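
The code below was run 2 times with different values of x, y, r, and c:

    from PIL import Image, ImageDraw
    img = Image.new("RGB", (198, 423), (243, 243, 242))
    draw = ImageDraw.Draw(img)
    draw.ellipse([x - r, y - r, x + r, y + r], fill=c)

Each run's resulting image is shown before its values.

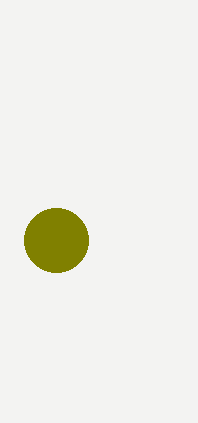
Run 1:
x = 56; y = 240; r = 32; c = 'olive'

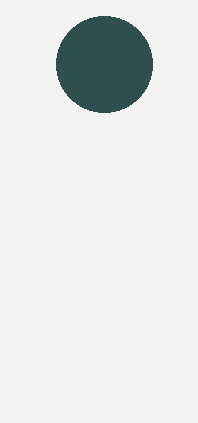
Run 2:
x = 104
y = 64
r = 48
c = 'darkslategray'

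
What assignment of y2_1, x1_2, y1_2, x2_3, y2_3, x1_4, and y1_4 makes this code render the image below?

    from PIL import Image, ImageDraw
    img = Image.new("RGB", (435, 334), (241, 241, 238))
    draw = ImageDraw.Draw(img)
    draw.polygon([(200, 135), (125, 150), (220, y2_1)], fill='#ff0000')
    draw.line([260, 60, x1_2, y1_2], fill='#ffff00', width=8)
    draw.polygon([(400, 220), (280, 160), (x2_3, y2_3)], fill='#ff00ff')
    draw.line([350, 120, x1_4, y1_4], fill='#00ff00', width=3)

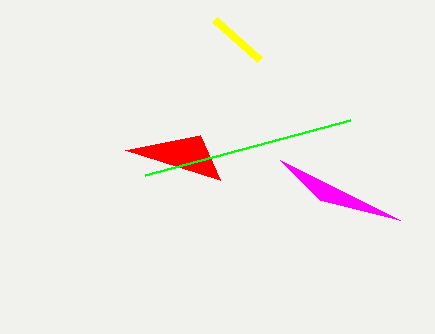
y2_1 = 180; x1_2 = 215; y1_2 = 20; x2_3 = 320; y2_3 = 200; x1_4 = 145; y1_4 = 175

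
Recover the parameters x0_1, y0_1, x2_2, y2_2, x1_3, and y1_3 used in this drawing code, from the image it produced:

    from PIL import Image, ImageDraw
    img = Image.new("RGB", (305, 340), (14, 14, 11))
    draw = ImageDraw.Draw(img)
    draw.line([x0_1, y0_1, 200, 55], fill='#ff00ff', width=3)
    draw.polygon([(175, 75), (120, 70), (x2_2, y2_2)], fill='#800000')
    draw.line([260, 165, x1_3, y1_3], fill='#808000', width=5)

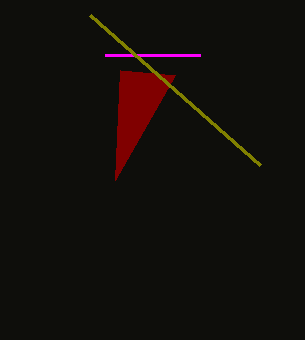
x0_1 = 105, y0_1 = 55, x2_2 = 115, y2_2 = 180, x1_3 = 90, y1_3 = 15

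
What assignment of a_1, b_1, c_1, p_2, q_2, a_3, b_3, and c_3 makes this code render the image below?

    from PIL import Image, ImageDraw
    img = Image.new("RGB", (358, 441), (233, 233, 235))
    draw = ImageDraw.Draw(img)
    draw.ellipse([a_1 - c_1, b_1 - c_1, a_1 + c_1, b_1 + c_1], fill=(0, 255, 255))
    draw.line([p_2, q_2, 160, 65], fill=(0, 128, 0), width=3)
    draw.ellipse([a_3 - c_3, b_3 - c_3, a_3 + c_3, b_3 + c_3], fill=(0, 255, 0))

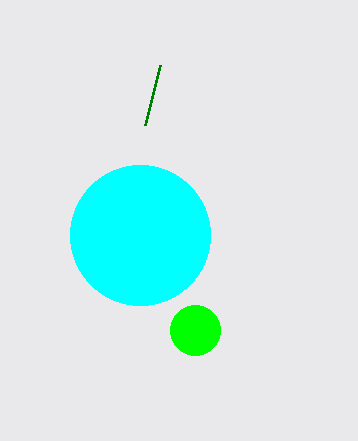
a_1 = 140; b_1 = 235; c_1 = 70; p_2 = 145; q_2 = 125; a_3 = 195; b_3 = 330; c_3 = 25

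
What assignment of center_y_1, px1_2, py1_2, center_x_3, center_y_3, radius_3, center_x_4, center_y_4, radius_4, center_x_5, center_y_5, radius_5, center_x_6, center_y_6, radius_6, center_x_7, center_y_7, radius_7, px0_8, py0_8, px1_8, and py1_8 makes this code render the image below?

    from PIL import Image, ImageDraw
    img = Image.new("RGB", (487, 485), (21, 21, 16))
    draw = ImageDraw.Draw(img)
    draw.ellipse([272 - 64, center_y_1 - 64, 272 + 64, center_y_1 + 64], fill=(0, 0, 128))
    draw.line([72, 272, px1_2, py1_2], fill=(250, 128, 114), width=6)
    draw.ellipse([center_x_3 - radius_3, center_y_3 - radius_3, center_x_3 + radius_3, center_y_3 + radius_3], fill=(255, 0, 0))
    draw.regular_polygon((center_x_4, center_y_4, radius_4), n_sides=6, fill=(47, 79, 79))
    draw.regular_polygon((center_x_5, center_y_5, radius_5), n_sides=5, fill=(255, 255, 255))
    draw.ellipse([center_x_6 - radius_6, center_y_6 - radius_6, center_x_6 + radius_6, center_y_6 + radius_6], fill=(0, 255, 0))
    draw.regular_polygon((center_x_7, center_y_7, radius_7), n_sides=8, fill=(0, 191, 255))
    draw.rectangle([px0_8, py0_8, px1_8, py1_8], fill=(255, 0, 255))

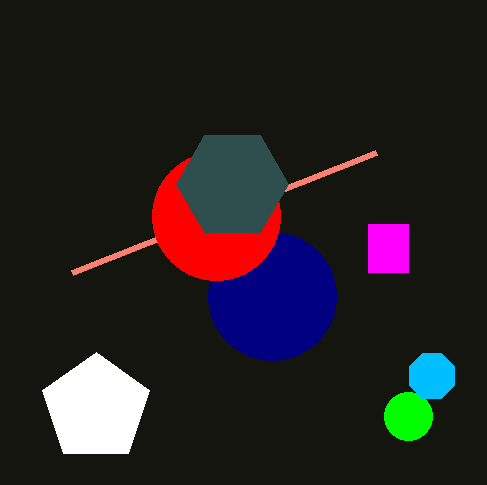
center_y_1 = 296, px1_2 = 376, py1_2 = 152, center_x_3 = 216, center_y_3 = 216, radius_3 = 64, center_x_4 = 232, center_y_4 = 184, radius_4 = 56, center_x_5 = 96, center_y_5 = 408, radius_5 = 56, center_x_6 = 408, center_y_6 = 416, radius_6 = 24, center_x_7 = 432, center_y_7 = 376, radius_7 = 24, px0_8 = 368, py0_8 = 224, px1_8 = 408, py1_8 = 272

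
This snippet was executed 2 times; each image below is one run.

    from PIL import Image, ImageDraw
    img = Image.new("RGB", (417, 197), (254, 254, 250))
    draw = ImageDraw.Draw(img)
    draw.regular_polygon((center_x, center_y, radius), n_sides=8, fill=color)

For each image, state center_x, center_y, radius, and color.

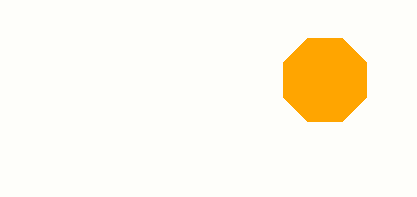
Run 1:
center_x = 325, center_y = 80, radius = 45, color = 'orange'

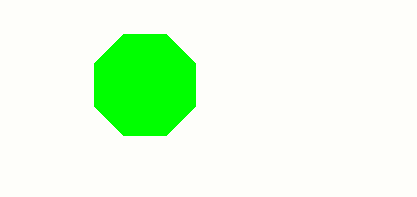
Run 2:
center_x = 145; center_y = 85; radius = 55; color = 'lime'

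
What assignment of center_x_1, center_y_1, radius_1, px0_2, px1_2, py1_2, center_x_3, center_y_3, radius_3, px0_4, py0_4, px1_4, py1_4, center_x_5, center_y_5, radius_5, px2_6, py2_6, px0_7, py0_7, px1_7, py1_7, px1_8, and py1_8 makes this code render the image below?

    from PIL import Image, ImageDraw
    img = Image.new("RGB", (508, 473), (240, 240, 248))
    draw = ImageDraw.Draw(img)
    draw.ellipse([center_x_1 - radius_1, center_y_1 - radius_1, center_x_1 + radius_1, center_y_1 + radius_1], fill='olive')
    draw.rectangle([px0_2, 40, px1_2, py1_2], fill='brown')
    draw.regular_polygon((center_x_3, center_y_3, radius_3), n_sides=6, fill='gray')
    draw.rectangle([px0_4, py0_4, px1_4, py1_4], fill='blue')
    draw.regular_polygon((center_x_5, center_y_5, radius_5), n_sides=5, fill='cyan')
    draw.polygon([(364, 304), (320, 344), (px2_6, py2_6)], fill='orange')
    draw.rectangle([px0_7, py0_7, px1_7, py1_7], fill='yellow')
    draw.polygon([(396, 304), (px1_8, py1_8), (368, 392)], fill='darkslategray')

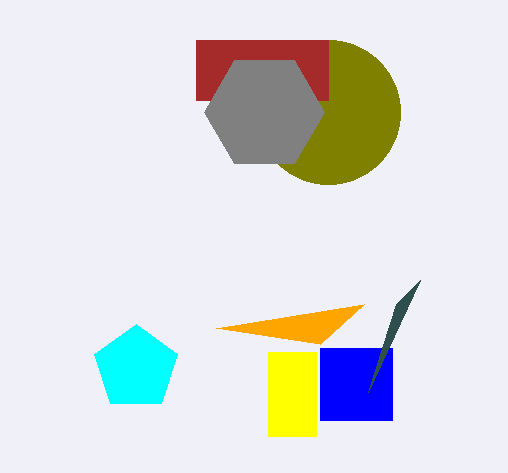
center_x_1 = 328, center_y_1 = 112, radius_1 = 72, px0_2 = 196, px1_2 = 328, py1_2 = 100, center_x_3 = 264, center_y_3 = 112, radius_3 = 60, px0_4 = 320, py0_4 = 348, px1_4 = 392, py1_4 = 420, center_x_5 = 136, center_y_5 = 368, radius_5 = 44, px2_6 = 216, py2_6 = 328, px0_7 = 268, py0_7 = 352, px1_7 = 316, py1_7 = 436, px1_8 = 420, py1_8 = 280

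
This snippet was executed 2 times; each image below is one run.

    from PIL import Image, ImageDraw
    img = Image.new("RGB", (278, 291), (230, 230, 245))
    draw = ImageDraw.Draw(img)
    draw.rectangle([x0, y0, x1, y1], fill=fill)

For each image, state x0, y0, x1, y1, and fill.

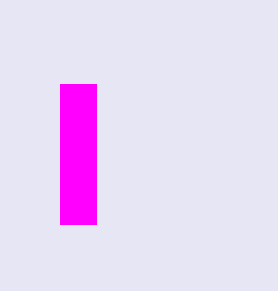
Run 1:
x0 = 60
y0 = 84
x1 = 96
y1 = 224
fill = 'magenta'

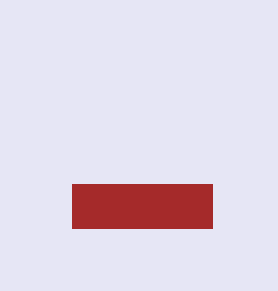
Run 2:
x0 = 72; y0 = 184; x1 = 212; y1 = 228; fill = 'brown'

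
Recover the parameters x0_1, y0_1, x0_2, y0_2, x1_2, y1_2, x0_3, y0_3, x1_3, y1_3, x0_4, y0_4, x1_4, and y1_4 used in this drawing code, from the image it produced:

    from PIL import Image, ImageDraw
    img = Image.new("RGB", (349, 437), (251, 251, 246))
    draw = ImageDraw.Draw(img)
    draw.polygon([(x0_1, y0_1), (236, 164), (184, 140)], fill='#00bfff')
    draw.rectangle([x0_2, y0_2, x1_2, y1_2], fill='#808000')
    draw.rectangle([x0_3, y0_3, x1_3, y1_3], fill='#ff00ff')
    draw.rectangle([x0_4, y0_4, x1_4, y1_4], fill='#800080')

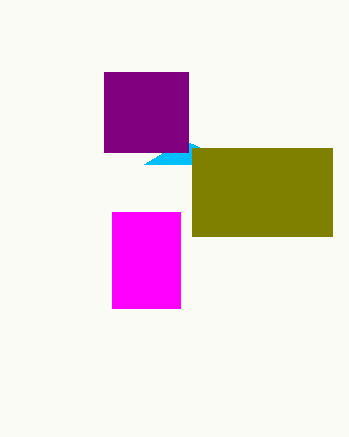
x0_1 = 144; y0_1 = 164; x0_2 = 192; y0_2 = 148; x1_2 = 332; y1_2 = 236; x0_3 = 112; y0_3 = 212; x1_3 = 180; y1_3 = 308; x0_4 = 104; y0_4 = 72; x1_4 = 188; y1_4 = 152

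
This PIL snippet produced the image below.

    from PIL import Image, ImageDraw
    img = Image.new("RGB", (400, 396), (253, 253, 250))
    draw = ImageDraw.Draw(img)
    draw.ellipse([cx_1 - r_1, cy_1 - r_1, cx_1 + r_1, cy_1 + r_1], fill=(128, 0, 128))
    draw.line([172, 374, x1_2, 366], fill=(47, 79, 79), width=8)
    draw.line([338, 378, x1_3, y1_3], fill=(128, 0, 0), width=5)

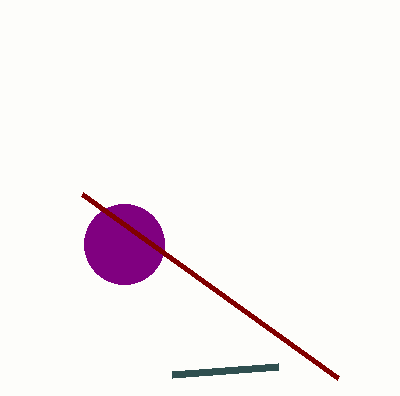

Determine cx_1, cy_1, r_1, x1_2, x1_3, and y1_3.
cx_1 = 124, cy_1 = 244, r_1 = 40, x1_2 = 278, x1_3 = 82, y1_3 = 194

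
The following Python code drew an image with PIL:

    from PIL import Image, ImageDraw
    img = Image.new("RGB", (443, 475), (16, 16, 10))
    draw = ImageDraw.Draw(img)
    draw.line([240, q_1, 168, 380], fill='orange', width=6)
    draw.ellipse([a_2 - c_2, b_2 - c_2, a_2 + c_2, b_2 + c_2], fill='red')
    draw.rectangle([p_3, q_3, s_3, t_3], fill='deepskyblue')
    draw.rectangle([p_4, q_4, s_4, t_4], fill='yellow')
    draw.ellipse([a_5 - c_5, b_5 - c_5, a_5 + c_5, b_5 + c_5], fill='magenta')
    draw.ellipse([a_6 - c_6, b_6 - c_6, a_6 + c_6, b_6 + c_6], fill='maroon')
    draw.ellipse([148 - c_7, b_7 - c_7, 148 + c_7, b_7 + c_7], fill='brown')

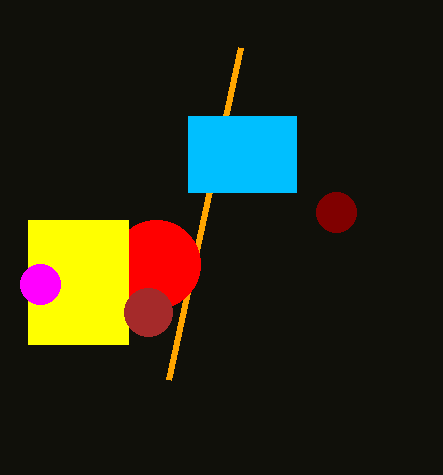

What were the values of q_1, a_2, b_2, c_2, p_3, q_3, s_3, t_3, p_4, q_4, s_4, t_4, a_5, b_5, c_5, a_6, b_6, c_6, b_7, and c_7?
q_1 = 48
a_2 = 156
b_2 = 264
c_2 = 44
p_3 = 188
q_3 = 116
s_3 = 296
t_3 = 192
p_4 = 28
q_4 = 220
s_4 = 128
t_4 = 344
a_5 = 40
b_5 = 284
c_5 = 20
a_6 = 336
b_6 = 212
c_6 = 20
b_7 = 312
c_7 = 24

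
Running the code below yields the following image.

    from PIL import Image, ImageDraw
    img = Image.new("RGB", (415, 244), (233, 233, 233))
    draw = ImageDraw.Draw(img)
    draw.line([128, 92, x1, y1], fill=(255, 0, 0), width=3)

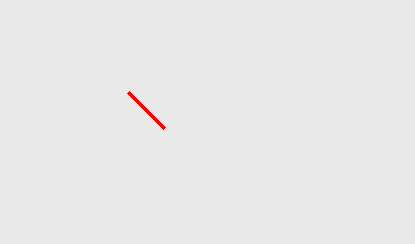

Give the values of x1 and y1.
x1 = 164; y1 = 128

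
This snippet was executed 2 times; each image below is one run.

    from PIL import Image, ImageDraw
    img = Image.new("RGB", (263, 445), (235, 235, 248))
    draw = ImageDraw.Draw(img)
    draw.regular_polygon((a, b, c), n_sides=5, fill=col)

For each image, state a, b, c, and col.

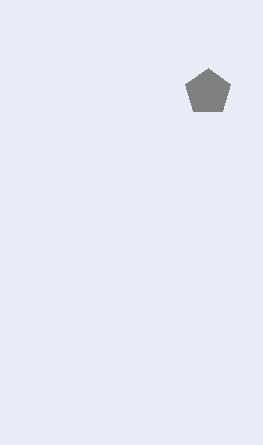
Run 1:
a = 208, b = 92, c = 24, col = 'gray'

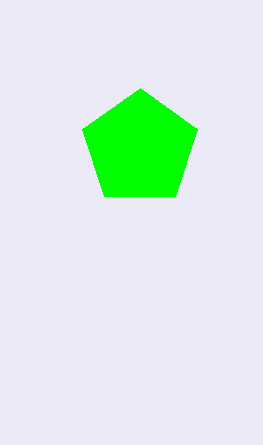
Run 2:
a = 140
b = 148
c = 60
col = 'lime'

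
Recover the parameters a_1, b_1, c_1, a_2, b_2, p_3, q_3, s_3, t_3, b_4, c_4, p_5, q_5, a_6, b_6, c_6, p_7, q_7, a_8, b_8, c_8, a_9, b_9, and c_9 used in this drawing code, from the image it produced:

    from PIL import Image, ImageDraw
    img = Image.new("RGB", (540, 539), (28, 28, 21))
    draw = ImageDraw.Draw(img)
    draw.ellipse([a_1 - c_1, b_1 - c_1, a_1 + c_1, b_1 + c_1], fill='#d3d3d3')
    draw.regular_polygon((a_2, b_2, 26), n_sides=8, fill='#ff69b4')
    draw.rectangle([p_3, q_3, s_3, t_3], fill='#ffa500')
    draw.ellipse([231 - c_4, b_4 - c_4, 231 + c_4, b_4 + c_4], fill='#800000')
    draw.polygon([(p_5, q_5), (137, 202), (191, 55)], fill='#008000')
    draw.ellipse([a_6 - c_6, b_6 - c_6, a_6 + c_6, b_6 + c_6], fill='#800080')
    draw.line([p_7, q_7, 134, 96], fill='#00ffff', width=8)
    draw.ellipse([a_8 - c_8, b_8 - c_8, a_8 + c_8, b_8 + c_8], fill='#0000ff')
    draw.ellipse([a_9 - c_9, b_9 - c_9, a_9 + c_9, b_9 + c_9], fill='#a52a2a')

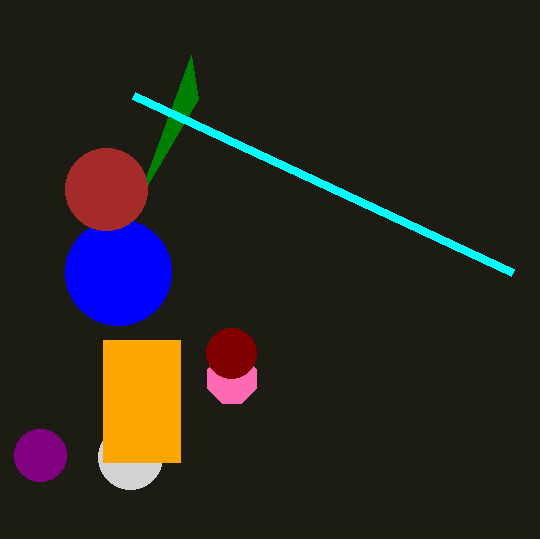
a_1 = 130, b_1 = 457, c_1 = 32, a_2 = 232, b_2 = 379, p_3 = 103, q_3 = 340, s_3 = 180, t_3 = 462, b_4 = 353, c_4 = 25, p_5 = 198, q_5 = 99, a_6 = 40, b_6 = 455, c_6 = 26, p_7 = 513, q_7 = 273, a_8 = 118, b_8 = 272, c_8 = 53, a_9 = 106, b_9 = 189, c_9 = 41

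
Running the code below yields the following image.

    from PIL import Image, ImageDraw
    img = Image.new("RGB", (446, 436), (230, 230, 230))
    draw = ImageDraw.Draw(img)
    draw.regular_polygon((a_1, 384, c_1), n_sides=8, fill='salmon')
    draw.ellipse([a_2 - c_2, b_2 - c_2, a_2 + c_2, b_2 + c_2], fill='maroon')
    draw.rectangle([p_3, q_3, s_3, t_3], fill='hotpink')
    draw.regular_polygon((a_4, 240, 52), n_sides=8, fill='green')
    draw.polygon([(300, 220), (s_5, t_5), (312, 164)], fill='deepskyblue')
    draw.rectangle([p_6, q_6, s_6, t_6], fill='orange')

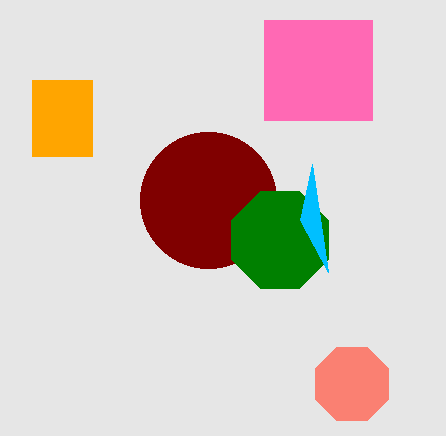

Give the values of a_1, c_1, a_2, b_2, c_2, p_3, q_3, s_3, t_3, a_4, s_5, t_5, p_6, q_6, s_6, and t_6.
a_1 = 352
c_1 = 40
a_2 = 208
b_2 = 200
c_2 = 68
p_3 = 264
q_3 = 20
s_3 = 372
t_3 = 120
a_4 = 280
s_5 = 328
t_5 = 272
p_6 = 32
q_6 = 80
s_6 = 92
t_6 = 156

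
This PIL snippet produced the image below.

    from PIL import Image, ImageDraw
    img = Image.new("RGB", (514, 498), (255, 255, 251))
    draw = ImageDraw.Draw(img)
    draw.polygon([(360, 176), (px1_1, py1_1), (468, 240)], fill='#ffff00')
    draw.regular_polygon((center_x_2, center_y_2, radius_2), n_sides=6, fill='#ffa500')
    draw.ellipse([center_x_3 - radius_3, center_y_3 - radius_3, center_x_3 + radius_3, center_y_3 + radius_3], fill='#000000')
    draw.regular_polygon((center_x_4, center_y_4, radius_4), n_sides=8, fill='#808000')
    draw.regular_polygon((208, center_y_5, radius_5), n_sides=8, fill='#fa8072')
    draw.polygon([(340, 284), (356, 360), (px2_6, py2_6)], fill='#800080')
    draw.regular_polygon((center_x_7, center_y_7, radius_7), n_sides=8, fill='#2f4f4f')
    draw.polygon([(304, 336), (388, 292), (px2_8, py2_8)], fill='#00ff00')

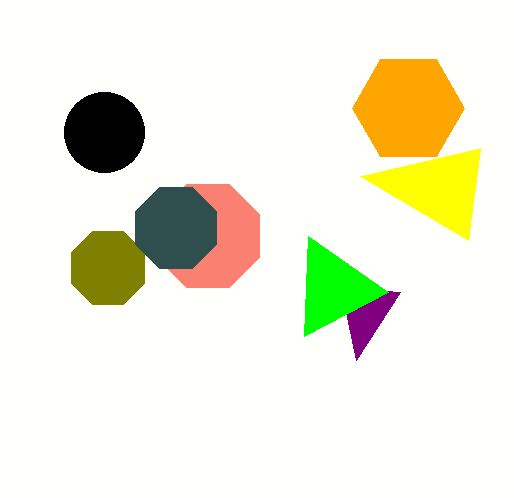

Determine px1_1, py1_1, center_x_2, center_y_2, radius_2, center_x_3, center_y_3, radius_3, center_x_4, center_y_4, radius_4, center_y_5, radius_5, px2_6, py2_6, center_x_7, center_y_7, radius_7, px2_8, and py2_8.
px1_1 = 480, py1_1 = 148, center_x_2 = 408, center_y_2 = 108, radius_2 = 56, center_x_3 = 104, center_y_3 = 132, radius_3 = 40, center_x_4 = 108, center_y_4 = 268, radius_4 = 40, center_y_5 = 236, radius_5 = 56, px2_6 = 400, py2_6 = 292, center_x_7 = 176, center_y_7 = 228, radius_7 = 44, px2_8 = 308, py2_8 = 236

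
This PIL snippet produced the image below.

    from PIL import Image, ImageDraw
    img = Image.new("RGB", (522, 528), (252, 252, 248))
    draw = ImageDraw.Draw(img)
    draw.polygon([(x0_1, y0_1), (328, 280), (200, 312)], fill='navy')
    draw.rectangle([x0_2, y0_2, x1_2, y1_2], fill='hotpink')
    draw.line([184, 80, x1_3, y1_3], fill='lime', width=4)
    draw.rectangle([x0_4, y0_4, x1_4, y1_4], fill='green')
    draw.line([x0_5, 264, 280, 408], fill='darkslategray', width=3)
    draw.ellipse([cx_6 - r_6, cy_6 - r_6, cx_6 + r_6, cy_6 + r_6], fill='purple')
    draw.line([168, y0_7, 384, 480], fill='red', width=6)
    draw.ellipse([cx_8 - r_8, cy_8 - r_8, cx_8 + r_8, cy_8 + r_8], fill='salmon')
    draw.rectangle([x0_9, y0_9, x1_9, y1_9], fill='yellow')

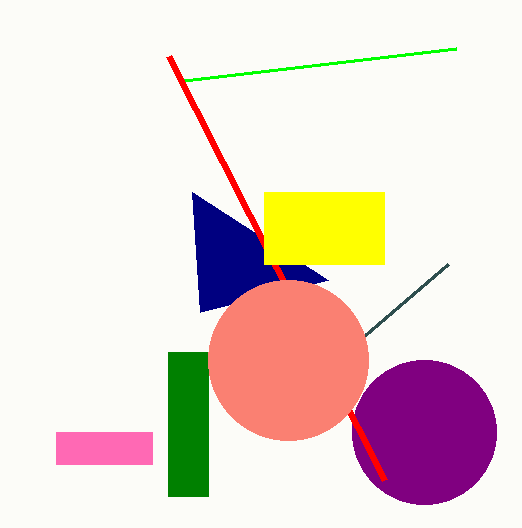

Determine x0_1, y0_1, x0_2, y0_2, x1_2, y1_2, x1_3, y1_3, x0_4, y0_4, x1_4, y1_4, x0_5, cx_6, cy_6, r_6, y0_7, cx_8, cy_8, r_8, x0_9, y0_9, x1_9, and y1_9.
x0_1 = 192
y0_1 = 192
x0_2 = 56
y0_2 = 432
x1_2 = 152
y1_2 = 464
x1_3 = 456
y1_3 = 48
x0_4 = 168
y0_4 = 352
x1_4 = 208
y1_4 = 496
x0_5 = 448
cx_6 = 424
cy_6 = 432
r_6 = 72
y0_7 = 56
cx_8 = 288
cy_8 = 360
r_8 = 80
x0_9 = 264
y0_9 = 192
x1_9 = 384
y1_9 = 264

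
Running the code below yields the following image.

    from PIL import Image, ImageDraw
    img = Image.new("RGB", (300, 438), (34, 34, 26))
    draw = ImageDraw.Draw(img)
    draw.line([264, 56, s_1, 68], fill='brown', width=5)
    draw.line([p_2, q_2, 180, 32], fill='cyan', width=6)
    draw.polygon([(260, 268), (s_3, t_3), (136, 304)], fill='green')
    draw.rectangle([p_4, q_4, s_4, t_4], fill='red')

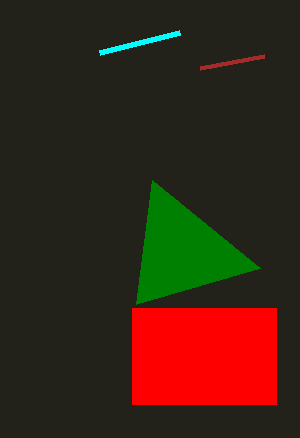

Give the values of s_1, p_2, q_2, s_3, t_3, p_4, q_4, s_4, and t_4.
s_1 = 200
p_2 = 100
q_2 = 52
s_3 = 152
t_3 = 180
p_4 = 132
q_4 = 308
s_4 = 276
t_4 = 404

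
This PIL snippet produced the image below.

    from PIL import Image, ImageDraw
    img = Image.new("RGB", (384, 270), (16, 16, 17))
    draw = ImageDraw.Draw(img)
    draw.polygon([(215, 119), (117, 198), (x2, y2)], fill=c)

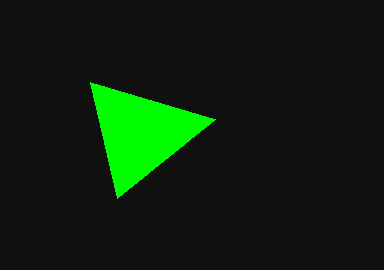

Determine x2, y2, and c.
x2 = 90, y2 = 82, c = 'lime'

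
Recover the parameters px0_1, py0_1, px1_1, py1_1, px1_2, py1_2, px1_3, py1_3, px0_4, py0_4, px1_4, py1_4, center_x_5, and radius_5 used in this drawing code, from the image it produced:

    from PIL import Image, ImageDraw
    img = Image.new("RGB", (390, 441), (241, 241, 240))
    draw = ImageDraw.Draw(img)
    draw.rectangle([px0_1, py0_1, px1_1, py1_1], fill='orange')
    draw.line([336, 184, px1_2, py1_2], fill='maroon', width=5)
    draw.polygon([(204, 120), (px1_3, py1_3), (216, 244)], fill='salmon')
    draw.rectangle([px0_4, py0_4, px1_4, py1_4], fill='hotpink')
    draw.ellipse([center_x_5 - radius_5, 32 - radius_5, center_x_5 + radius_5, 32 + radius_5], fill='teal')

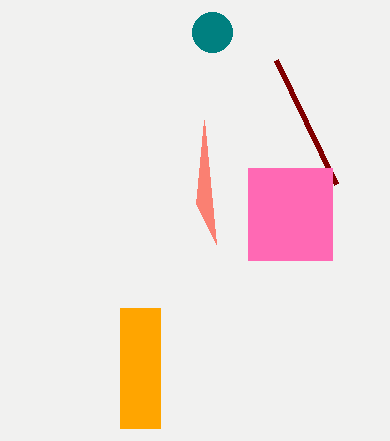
px0_1 = 120; py0_1 = 308; px1_1 = 160; py1_1 = 428; px1_2 = 276; py1_2 = 60; px1_3 = 196; py1_3 = 204; px0_4 = 248; py0_4 = 168; px1_4 = 332; py1_4 = 260; center_x_5 = 212; radius_5 = 20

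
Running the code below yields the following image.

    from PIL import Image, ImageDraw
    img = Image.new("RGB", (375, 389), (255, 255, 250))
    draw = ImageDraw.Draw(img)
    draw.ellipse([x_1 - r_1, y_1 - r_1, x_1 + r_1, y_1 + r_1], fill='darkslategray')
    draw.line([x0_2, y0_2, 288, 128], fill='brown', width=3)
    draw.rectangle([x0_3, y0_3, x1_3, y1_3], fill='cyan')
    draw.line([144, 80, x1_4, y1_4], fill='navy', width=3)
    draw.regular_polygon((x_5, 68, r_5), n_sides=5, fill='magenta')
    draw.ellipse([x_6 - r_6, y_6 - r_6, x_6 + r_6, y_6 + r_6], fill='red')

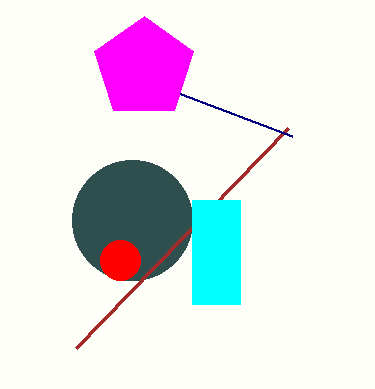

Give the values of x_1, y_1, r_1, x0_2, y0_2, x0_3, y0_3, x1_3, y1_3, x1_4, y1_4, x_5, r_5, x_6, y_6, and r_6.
x_1 = 132
y_1 = 220
r_1 = 60
x0_2 = 76
y0_2 = 348
x0_3 = 192
y0_3 = 200
x1_3 = 240
y1_3 = 304
x1_4 = 292
y1_4 = 136
x_5 = 144
r_5 = 52
x_6 = 120
y_6 = 260
r_6 = 20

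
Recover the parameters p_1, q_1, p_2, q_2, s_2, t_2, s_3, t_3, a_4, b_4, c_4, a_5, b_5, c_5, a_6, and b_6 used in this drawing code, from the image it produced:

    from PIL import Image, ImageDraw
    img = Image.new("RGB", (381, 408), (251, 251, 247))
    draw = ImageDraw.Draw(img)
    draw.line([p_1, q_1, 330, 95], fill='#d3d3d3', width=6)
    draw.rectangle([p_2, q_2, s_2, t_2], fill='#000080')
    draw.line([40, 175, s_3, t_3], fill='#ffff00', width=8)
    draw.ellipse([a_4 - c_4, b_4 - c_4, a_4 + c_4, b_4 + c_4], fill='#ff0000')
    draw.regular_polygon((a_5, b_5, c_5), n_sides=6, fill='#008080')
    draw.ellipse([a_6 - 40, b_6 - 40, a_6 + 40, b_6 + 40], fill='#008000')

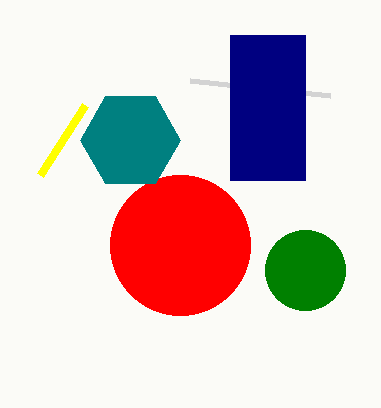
p_1 = 190; q_1 = 80; p_2 = 230; q_2 = 35; s_2 = 305; t_2 = 180; s_3 = 85; t_3 = 105; a_4 = 180; b_4 = 245; c_4 = 70; a_5 = 130; b_5 = 140; c_5 = 50; a_6 = 305; b_6 = 270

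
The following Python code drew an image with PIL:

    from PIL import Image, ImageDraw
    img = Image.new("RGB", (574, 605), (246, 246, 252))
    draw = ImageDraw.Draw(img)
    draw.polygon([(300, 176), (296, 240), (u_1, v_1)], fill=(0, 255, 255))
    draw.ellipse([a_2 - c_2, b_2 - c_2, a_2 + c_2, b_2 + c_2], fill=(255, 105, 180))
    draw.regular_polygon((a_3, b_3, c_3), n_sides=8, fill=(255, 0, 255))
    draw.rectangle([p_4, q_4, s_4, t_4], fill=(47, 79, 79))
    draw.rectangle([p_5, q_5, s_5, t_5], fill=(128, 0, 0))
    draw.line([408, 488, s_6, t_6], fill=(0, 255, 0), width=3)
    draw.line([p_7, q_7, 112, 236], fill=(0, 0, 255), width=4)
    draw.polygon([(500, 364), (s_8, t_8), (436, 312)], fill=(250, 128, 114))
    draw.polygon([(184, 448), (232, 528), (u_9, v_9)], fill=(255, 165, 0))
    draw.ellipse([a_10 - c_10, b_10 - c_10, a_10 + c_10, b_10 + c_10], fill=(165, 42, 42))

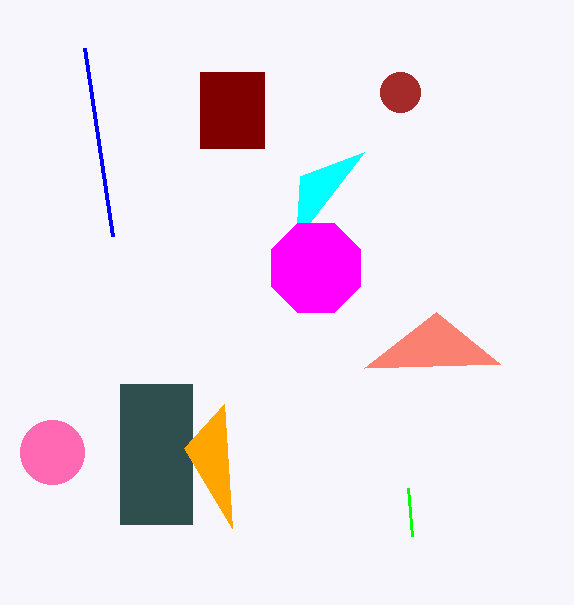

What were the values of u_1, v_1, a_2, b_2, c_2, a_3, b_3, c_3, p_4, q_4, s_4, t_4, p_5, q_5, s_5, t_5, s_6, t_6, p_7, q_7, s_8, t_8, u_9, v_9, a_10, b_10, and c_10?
u_1 = 364; v_1 = 152; a_2 = 52; b_2 = 452; c_2 = 32; a_3 = 316; b_3 = 268; c_3 = 48; p_4 = 120; q_4 = 384; s_4 = 192; t_4 = 524; p_5 = 200; q_5 = 72; s_5 = 264; t_5 = 148; s_6 = 412; t_6 = 536; p_7 = 84; q_7 = 48; s_8 = 364; t_8 = 368; u_9 = 224; v_9 = 404; a_10 = 400; b_10 = 92; c_10 = 20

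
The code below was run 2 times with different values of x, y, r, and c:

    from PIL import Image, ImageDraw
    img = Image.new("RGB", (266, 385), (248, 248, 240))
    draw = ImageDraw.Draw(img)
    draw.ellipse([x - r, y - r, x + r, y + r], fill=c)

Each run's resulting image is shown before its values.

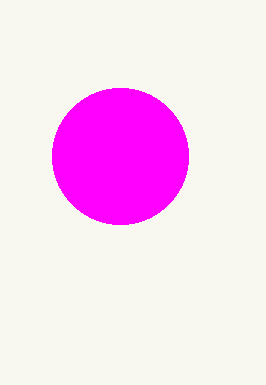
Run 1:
x = 120; y = 156; r = 68; c = 'magenta'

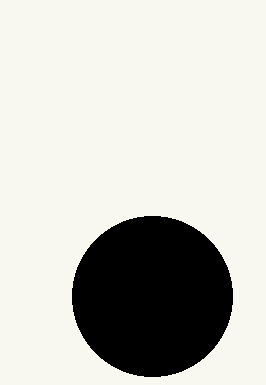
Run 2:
x = 152
y = 296
r = 80
c = 'black'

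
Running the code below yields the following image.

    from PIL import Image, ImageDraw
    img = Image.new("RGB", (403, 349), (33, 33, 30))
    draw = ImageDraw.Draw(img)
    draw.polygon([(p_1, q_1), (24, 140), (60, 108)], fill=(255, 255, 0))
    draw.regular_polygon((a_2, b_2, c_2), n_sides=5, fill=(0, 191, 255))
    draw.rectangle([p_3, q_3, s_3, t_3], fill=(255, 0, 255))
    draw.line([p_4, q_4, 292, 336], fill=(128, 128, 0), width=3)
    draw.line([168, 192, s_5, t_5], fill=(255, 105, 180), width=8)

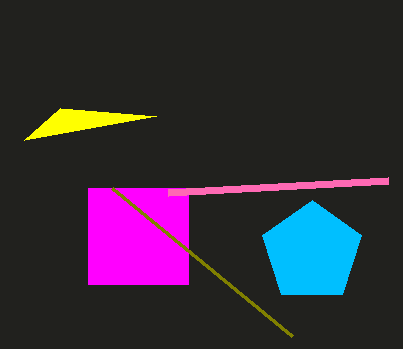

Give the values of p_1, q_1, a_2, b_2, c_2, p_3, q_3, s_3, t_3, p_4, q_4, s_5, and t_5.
p_1 = 156
q_1 = 116
a_2 = 312
b_2 = 252
c_2 = 52
p_3 = 88
q_3 = 188
s_3 = 188
t_3 = 284
p_4 = 112
q_4 = 188
s_5 = 388
t_5 = 180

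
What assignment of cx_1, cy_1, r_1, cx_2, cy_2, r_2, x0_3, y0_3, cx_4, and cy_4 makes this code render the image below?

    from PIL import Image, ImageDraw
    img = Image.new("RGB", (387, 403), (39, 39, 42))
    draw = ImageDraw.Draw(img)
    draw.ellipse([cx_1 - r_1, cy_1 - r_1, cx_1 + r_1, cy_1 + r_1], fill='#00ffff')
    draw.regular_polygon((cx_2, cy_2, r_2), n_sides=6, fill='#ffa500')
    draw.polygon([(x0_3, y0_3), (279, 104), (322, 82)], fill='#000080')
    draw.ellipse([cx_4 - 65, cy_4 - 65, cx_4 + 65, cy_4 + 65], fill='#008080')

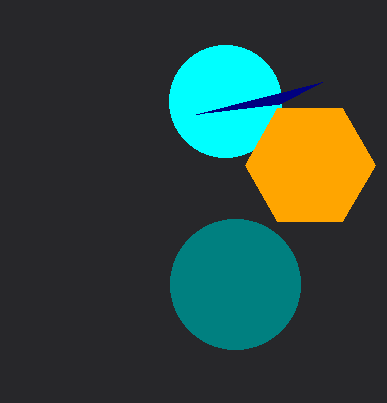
cx_1 = 225, cy_1 = 101, r_1 = 56, cx_2 = 310, cy_2 = 165, r_2 = 65, x0_3 = 196, y0_3 = 114, cx_4 = 235, cy_4 = 284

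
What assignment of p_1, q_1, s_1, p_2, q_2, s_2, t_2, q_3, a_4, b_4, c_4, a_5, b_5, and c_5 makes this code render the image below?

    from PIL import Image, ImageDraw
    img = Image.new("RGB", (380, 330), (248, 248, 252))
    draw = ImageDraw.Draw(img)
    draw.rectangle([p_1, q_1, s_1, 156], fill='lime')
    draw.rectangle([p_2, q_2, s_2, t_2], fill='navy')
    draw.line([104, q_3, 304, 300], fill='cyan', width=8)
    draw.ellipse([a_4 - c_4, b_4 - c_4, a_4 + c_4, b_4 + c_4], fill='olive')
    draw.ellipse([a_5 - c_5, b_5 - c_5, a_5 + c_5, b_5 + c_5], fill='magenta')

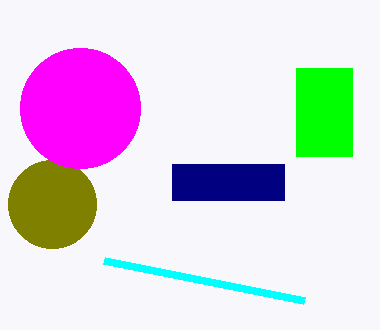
p_1 = 296, q_1 = 68, s_1 = 352, p_2 = 172, q_2 = 164, s_2 = 284, t_2 = 200, q_3 = 260, a_4 = 52, b_4 = 204, c_4 = 44, a_5 = 80, b_5 = 108, c_5 = 60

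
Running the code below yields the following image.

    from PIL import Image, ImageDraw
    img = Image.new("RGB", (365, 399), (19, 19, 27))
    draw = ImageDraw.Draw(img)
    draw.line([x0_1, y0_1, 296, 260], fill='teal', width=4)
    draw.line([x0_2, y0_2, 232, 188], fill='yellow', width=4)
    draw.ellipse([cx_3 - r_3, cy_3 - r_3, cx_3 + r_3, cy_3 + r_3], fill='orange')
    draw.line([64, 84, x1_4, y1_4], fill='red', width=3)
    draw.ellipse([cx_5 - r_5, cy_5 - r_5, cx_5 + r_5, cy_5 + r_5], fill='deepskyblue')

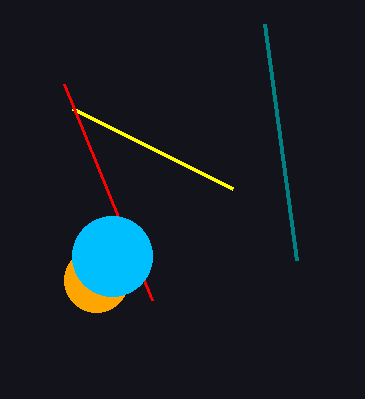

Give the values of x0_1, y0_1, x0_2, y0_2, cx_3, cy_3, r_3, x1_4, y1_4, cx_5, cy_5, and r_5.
x0_1 = 264; y0_1 = 24; x0_2 = 72; y0_2 = 108; cx_3 = 96; cy_3 = 280; r_3 = 32; x1_4 = 152; y1_4 = 300; cx_5 = 112; cy_5 = 256; r_5 = 40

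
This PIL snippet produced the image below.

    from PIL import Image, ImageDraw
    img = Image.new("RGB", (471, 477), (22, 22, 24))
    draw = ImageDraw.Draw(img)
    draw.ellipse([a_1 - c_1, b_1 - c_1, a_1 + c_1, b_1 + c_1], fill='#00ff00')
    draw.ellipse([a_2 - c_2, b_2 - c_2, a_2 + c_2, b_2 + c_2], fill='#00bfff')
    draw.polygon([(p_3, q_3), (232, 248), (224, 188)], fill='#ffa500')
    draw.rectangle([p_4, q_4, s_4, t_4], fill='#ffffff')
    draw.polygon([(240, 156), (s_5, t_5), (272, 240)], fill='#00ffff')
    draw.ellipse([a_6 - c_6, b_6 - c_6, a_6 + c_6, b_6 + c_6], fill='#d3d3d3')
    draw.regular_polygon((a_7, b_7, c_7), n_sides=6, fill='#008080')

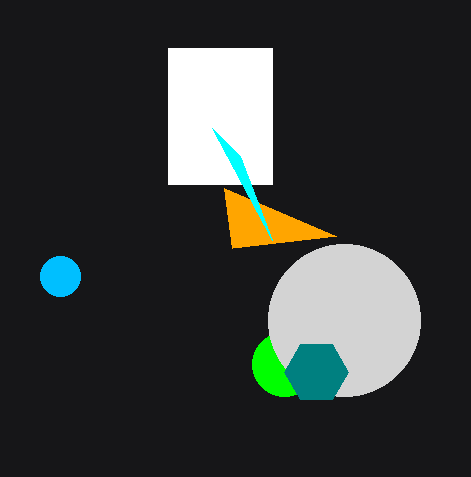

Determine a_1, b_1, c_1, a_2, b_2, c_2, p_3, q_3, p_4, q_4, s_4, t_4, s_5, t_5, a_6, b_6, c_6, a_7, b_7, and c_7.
a_1 = 284
b_1 = 364
c_1 = 32
a_2 = 60
b_2 = 276
c_2 = 20
p_3 = 336
q_3 = 236
p_4 = 168
q_4 = 48
s_4 = 272
t_4 = 184
s_5 = 212
t_5 = 128
a_6 = 344
b_6 = 320
c_6 = 76
a_7 = 316
b_7 = 372
c_7 = 32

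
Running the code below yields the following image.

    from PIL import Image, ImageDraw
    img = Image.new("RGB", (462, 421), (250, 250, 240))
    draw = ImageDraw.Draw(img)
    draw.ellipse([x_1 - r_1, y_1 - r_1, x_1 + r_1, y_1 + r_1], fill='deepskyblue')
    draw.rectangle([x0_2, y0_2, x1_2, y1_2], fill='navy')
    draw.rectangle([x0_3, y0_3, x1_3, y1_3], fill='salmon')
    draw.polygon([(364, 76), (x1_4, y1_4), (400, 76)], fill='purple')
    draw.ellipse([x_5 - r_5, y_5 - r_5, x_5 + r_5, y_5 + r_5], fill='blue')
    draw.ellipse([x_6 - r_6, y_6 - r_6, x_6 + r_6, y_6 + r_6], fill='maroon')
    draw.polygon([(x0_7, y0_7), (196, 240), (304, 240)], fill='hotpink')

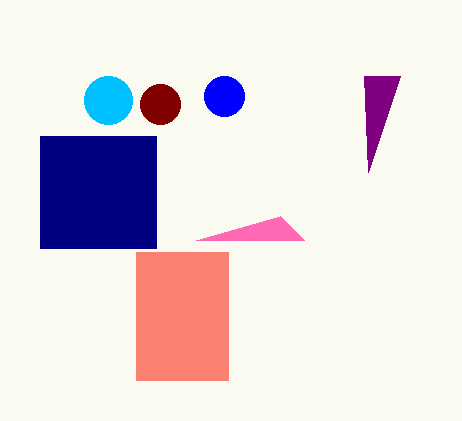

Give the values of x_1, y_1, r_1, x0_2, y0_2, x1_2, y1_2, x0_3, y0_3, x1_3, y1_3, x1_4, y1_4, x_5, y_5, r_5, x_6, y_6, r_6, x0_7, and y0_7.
x_1 = 108, y_1 = 100, r_1 = 24, x0_2 = 40, y0_2 = 136, x1_2 = 156, y1_2 = 248, x0_3 = 136, y0_3 = 252, x1_3 = 228, y1_3 = 380, x1_4 = 368, y1_4 = 172, x_5 = 224, y_5 = 96, r_5 = 20, x_6 = 160, y_6 = 104, r_6 = 20, x0_7 = 280, y0_7 = 216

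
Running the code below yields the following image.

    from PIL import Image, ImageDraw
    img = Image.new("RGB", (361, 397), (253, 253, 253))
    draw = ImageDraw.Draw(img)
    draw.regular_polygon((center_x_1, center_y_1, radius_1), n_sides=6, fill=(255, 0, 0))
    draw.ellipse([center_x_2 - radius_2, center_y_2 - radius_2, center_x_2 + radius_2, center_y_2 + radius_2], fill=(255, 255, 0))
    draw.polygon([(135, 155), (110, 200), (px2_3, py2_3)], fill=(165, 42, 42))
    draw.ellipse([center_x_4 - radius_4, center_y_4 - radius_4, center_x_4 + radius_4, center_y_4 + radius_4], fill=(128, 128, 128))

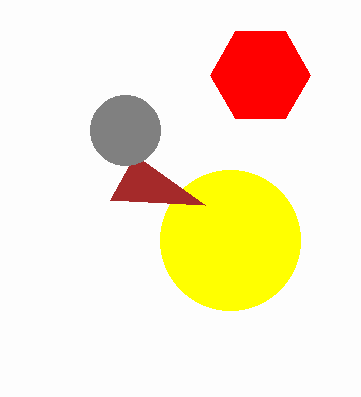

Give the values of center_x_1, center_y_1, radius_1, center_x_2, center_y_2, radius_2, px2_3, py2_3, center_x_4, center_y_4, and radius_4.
center_x_1 = 260
center_y_1 = 75
radius_1 = 50
center_x_2 = 230
center_y_2 = 240
radius_2 = 70
px2_3 = 205
py2_3 = 205
center_x_4 = 125
center_y_4 = 130
radius_4 = 35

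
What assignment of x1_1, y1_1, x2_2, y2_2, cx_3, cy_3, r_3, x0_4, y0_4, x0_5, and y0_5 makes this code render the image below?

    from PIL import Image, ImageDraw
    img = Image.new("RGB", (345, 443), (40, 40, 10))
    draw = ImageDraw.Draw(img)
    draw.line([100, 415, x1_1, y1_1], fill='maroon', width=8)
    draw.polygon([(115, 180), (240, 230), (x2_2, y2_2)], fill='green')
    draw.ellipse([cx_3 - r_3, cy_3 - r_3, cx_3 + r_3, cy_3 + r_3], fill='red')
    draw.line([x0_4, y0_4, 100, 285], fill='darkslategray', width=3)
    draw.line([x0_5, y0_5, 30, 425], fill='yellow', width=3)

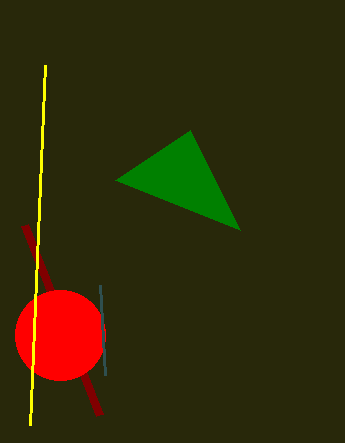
x1_1 = 25, y1_1 = 225, x2_2 = 190, y2_2 = 130, cx_3 = 60, cy_3 = 335, r_3 = 45, x0_4 = 105, y0_4 = 375, x0_5 = 45, y0_5 = 65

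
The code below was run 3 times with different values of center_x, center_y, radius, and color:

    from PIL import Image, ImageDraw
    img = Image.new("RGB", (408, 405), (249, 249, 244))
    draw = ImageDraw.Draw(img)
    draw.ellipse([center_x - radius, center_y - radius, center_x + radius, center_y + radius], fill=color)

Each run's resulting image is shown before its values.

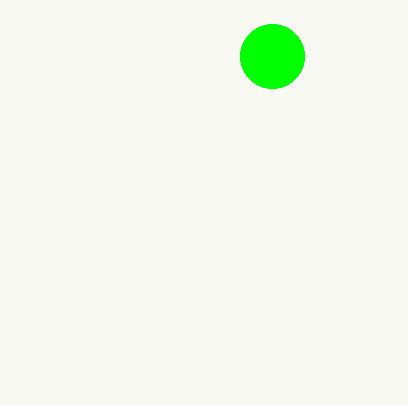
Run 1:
center_x = 272; center_y = 56; radius = 32; color = 'lime'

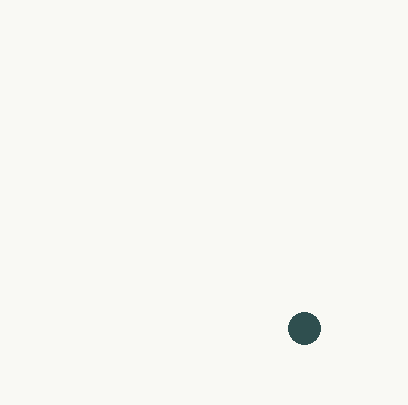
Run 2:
center_x = 304
center_y = 328
radius = 16
color = 'darkslategray'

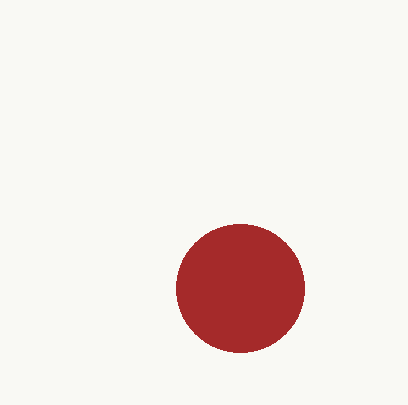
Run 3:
center_x = 240, center_y = 288, radius = 64, color = 'brown'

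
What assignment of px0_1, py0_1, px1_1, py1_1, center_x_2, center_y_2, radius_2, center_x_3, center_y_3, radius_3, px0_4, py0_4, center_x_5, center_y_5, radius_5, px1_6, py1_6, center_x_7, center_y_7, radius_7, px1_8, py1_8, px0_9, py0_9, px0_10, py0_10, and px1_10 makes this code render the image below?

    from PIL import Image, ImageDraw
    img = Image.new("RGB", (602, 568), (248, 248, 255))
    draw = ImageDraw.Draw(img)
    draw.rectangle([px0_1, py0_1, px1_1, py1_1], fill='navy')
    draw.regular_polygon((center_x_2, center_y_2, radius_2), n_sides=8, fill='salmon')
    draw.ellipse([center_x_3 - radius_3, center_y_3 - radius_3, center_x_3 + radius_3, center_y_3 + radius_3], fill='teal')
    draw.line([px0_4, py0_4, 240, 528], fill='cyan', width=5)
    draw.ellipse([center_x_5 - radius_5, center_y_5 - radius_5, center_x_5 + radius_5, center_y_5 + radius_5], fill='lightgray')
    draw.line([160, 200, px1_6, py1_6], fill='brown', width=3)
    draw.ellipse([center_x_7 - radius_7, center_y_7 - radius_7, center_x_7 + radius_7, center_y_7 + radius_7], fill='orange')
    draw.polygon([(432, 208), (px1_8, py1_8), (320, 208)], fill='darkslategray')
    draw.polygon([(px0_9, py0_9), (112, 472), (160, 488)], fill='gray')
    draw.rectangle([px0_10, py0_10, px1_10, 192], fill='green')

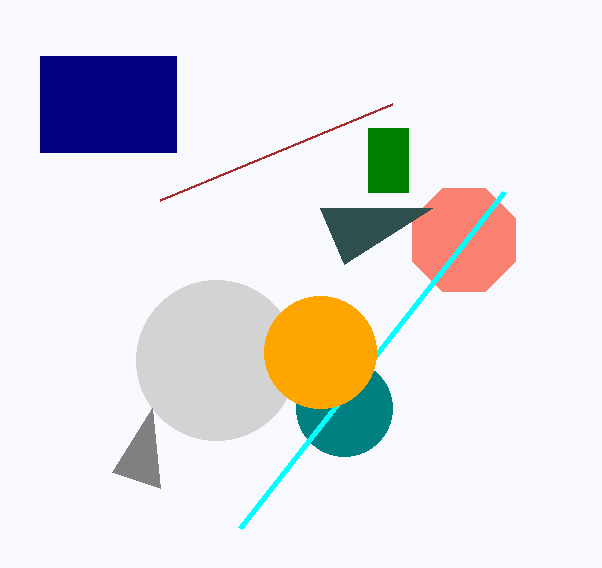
px0_1 = 40, py0_1 = 56, px1_1 = 176, py1_1 = 152, center_x_2 = 464, center_y_2 = 240, radius_2 = 56, center_x_3 = 344, center_y_3 = 408, radius_3 = 48, px0_4 = 504, py0_4 = 192, center_x_5 = 216, center_y_5 = 360, radius_5 = 80, px1_6 = 392, py1_6 = 104, center_x_7 = 320, center_y_7 = 352, radius_7 = 56, px1_8 = 344, py1_8 = 264, px0_9 = 152, py0_9 = 408, px0_10 = 368, py0_10 = 128, px1_10 = 408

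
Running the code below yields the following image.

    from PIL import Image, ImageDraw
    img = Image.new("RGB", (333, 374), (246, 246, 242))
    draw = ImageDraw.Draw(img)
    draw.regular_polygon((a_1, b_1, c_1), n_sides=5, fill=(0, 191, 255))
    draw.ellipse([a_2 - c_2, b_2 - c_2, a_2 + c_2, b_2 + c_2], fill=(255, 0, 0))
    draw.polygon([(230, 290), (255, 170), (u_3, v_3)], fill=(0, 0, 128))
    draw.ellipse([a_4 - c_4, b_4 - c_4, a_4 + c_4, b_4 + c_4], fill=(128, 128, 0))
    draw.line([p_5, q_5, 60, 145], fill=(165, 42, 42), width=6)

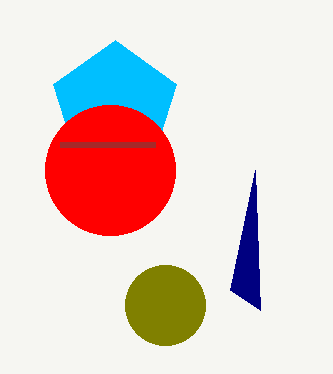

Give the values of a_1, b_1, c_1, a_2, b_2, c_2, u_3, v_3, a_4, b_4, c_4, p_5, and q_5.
a_1 = 115
b_1 = 105
c_1 = 65
a_2 = 110
b_2 = 170
c_2 = 65
u_3 = 260
v_3 = 310
a_4 = 165
b_4 = 305
c_4 = 40
p_5 = 155
q_5 = 145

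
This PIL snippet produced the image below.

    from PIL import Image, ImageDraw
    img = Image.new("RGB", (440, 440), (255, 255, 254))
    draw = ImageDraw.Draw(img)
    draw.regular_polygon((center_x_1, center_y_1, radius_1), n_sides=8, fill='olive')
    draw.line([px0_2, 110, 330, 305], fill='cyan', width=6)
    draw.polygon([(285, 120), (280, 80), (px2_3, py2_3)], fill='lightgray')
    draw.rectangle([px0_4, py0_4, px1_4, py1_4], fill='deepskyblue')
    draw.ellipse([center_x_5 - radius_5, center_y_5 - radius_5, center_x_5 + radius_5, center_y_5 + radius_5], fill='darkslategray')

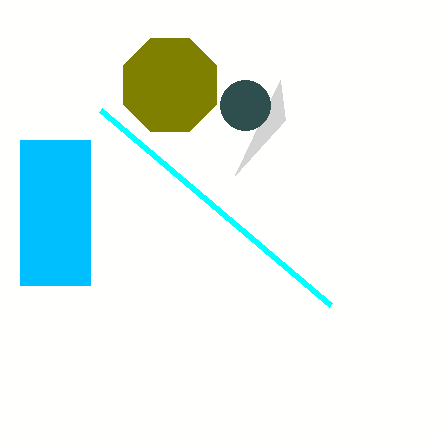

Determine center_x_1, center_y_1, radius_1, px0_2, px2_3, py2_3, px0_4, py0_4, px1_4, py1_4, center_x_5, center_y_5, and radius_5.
center_x_1 = 170
center_y_1 = 85
radius_1 = 50
px0_2 = 100
px2_3 = 235
py2_3 = 175
px0_4 = 20
py0_4 = 140
px1_4 = 90
py1_4 = 285
center_x_5 = 245
center_y_5 = 105
radius_5 = 25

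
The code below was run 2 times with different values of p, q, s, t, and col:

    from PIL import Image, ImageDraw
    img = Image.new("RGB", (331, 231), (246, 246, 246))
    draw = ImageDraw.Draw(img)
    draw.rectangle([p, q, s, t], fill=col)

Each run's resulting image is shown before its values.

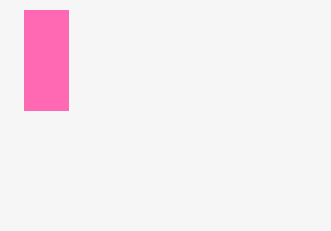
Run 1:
p = 24; q = 10; s = 68; t = 110; col = 'hotpink'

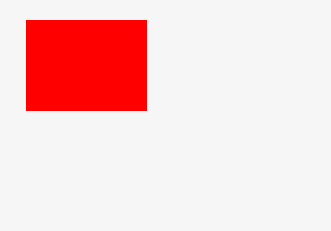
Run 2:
p = 26; q = 20; s = 146; t = 110; col = 'red'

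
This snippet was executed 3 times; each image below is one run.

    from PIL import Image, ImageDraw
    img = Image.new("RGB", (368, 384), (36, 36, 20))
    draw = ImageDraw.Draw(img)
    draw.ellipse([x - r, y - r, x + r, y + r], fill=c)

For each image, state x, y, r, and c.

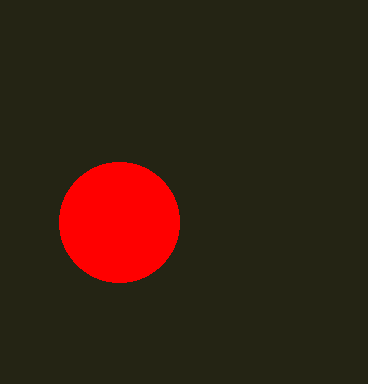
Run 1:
x = 119, y = 222, r = 60, c = 'red'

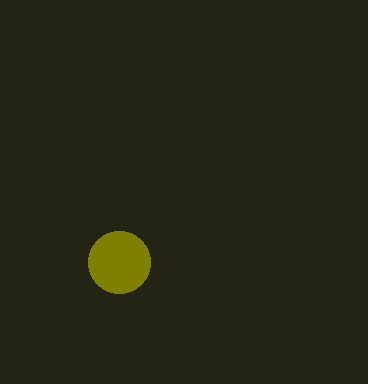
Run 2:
x = 119, y = 262, r = 31, c = 'olive'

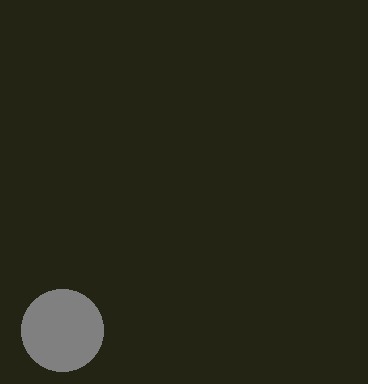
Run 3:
x = 62, y = 330, r = 41, c = 'gray'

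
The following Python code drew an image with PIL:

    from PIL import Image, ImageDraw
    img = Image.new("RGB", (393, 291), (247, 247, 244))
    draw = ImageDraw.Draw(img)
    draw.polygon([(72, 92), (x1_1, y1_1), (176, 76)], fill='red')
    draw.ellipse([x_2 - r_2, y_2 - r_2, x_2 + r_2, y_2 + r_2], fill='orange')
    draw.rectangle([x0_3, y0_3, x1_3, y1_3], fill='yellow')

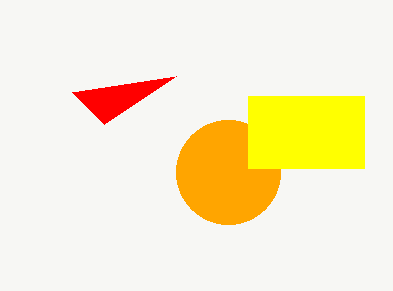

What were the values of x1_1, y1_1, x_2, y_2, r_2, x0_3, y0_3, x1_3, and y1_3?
x1_1 = 104; y1_1 = 124; x_2 = 228; y_2 = 172; r_2 = 52; x0_3 = 248; y0_3 = 96; x1_3 = 364; y1_3 = 168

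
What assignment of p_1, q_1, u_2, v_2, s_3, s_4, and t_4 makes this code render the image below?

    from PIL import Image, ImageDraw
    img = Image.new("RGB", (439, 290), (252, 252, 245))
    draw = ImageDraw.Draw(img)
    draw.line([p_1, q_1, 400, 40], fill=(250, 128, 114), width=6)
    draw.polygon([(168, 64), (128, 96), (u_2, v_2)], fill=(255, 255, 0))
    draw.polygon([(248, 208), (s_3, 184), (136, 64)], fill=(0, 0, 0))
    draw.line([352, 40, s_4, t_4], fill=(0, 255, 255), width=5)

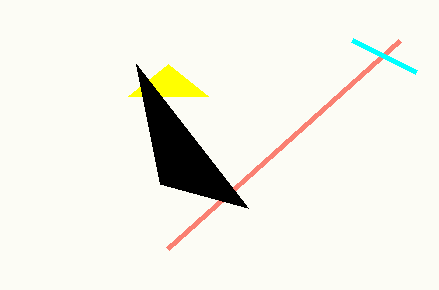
p_1 = 168, q_1 = 248, u_2 = 208, v_2 = 96, s_3 = 160, s_4 = 416, t_4 = 72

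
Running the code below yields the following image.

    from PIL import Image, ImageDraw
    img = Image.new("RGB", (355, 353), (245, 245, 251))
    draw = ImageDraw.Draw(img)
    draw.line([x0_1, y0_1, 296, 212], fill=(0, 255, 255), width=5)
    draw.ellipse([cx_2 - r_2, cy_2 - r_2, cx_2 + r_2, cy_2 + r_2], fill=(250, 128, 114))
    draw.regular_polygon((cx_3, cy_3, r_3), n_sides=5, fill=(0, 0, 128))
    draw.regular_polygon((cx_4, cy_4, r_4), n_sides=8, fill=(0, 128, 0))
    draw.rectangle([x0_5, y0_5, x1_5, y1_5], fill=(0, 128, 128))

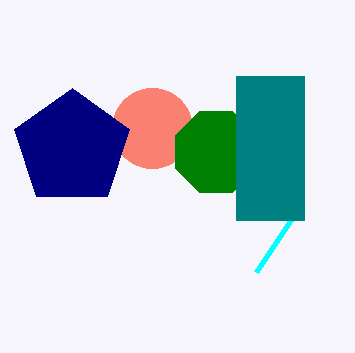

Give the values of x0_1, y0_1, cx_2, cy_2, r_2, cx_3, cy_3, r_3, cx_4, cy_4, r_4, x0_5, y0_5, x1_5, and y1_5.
x0_1 = 256, y0_1 = 272, cx_2 = 152, cy_2 = 128, r_2 = 40, cx_3 = 72, cy_3 = 148, r_3 = 60, cx_4 = 216, cy_4 = 152, r_4 = 44, x0_5 = 236, y0_5 = 76, x1_5 = 304, y1_5 = 220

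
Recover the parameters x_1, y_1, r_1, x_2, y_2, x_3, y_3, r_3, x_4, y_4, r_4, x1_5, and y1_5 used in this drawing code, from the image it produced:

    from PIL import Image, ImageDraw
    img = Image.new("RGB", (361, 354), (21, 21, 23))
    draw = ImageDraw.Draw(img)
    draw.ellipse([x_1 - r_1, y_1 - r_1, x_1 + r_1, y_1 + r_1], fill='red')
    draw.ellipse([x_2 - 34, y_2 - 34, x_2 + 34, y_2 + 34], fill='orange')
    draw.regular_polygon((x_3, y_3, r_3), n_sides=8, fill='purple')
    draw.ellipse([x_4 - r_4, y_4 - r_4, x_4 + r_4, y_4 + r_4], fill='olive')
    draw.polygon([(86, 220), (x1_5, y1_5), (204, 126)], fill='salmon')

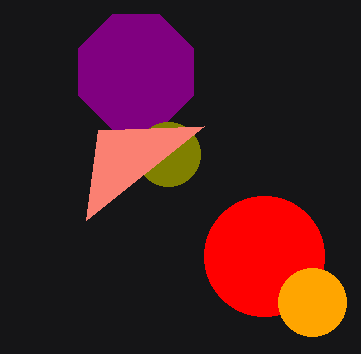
x_1 = 264
y_1 = 256
r_1 = 60
x_2 = 312
y_2 = 302
x_3 = 136
y_3 = 72
r_3 = 62
x_4 = 168
y_4 = 154
r_4 = 32
x1_5 = 98
y1_5 = 130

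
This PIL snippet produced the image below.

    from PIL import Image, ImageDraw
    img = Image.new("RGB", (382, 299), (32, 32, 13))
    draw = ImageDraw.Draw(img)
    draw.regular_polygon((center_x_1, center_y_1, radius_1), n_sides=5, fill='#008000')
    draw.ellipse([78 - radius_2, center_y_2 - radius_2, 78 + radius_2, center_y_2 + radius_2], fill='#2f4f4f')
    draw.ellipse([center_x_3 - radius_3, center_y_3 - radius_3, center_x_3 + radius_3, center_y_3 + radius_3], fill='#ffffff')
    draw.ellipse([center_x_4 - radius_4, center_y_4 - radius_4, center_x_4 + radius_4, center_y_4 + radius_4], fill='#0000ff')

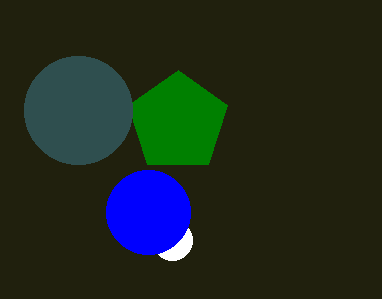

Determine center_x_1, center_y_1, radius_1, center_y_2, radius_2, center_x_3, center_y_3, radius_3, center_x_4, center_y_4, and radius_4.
center_x_1 = 178; center_y_1 = 122; radius_1 = 52; center_y_2 = 110; radius_2 = 54; center_x_3 = 172; center_y_3 = 240; radius_3 = 20; center_x_4 = 148; center_y_4 = 212; radius_4 = 42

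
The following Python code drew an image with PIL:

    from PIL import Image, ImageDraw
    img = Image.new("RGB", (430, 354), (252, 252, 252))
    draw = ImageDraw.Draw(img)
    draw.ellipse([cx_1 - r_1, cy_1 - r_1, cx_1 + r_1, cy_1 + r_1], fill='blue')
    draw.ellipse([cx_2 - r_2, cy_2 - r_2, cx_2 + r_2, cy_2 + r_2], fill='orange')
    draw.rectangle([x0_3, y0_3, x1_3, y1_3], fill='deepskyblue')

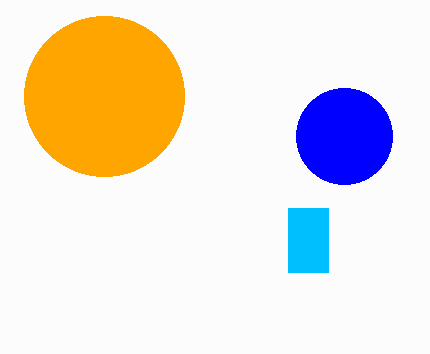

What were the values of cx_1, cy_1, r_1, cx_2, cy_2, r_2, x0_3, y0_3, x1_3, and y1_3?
cx_1 = 344, cy_1 = 136, r_1 = 48, cx_2 = 104, cy_2 = 96, r_2 = 80, x0_3 = 288, y0_3 = 208, x1_3 = 328, y1_3 = 272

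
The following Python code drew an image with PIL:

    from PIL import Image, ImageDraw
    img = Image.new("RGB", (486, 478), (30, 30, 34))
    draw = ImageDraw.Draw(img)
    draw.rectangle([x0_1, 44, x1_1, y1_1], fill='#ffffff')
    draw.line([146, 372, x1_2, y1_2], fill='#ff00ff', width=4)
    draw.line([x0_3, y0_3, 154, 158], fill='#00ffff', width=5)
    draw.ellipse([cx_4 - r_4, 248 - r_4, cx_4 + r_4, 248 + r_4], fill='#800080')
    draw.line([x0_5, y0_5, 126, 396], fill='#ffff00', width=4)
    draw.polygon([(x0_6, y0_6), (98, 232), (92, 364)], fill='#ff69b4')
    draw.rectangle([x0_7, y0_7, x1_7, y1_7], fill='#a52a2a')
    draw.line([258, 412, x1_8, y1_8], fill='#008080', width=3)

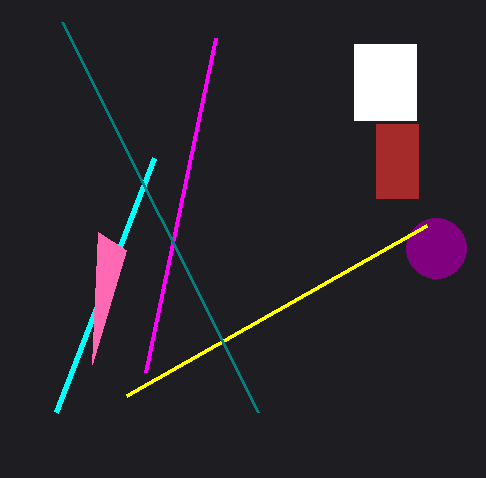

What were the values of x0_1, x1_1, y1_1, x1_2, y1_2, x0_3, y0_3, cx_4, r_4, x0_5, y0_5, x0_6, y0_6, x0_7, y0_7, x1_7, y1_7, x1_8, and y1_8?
x0_1 = 354
x1_1 = 416
y1_1 = 120
x1_2 = 216
y1_2 = 38
x0_3 = 56
y0_3 = 412
cx_4 = 436
r_4 = 30
x0_5 = 426
y0_5 = 226
x0_6 = 126
y0_6 = 250
x0_7 = 376
y0_7 = 124
x1_7 = 418
y1_7 = 198
x1_8 = 62
y1_8 = 22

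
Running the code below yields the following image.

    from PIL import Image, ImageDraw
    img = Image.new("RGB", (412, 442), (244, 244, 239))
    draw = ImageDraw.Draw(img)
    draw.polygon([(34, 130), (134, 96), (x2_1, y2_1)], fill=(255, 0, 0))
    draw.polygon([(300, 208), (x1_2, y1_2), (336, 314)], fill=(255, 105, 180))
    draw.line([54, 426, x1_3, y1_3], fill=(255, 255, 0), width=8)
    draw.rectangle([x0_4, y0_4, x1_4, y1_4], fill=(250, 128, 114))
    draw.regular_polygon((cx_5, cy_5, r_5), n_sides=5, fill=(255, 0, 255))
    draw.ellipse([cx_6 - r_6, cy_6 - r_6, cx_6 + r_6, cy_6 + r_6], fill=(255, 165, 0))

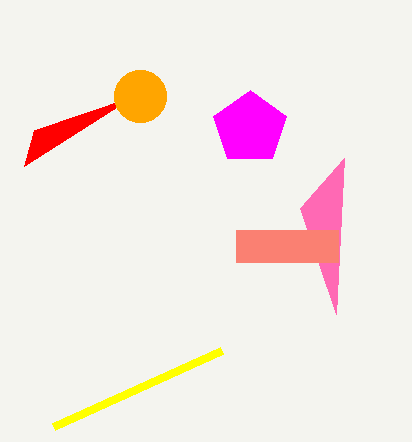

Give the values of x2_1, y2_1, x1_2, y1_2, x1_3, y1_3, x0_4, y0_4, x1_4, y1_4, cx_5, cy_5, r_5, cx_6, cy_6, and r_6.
x2_1 = 24; y2_1 = 166; x1_2 = 344; y1_2 = 158; x1_3 = 222; y1_3 = 350; x0_4 = 236; y0_4 = 230; x1_4 = 338; y1_4 = 262; cx_5 = 250; cy_5 = 128; r_5 = 38; cx_6 = 140; cy_6 = 96; r_6 = 26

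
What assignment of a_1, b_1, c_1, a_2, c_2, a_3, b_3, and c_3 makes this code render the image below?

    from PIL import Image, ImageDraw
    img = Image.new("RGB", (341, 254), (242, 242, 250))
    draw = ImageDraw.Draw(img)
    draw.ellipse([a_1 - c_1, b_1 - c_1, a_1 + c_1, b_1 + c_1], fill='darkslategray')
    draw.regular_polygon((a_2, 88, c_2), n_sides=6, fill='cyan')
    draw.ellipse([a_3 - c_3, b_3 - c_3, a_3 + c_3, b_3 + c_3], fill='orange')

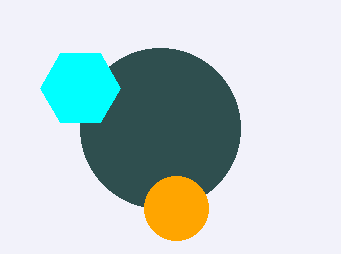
a_1 = 160; b_1 = 128; c_1 = 80; a_2 = 80; c_2 = 40; a_3 = 176; b_3 = 208; c_3 = 32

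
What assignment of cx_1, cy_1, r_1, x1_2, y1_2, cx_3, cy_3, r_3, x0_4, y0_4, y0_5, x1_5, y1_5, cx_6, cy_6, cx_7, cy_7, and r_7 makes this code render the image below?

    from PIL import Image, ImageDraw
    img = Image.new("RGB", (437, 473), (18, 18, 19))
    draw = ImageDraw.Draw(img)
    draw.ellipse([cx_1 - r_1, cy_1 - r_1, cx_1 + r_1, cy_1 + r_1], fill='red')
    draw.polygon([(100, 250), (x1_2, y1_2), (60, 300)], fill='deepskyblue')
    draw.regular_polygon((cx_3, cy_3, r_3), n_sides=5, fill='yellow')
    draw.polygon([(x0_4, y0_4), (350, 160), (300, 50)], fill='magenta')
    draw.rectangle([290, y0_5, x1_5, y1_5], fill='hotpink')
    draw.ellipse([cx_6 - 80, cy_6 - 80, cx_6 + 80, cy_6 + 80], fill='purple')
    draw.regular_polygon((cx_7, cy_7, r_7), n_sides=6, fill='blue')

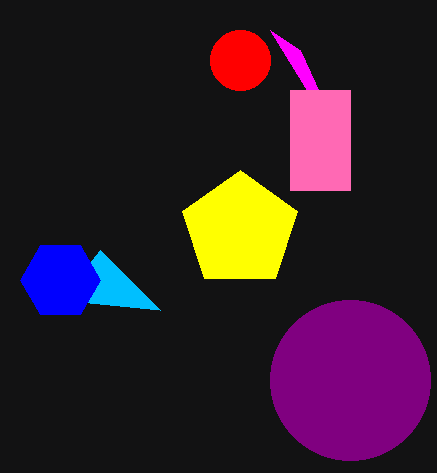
cx_1 = 240
cy_1 = 60
r_1 = 30
x1_2 = 160
y1_2 = 310
cx_3 = 240
cy_3 = 230
r_3 = 60
x0_4 = 270
y0_4 = 30
y0_5 = 90
x1_5 = 350
y1_5 = 190
cx_6 = 350
cy_6 = 380
cx_7 = 60
cy_7 = 280
r_7 = 40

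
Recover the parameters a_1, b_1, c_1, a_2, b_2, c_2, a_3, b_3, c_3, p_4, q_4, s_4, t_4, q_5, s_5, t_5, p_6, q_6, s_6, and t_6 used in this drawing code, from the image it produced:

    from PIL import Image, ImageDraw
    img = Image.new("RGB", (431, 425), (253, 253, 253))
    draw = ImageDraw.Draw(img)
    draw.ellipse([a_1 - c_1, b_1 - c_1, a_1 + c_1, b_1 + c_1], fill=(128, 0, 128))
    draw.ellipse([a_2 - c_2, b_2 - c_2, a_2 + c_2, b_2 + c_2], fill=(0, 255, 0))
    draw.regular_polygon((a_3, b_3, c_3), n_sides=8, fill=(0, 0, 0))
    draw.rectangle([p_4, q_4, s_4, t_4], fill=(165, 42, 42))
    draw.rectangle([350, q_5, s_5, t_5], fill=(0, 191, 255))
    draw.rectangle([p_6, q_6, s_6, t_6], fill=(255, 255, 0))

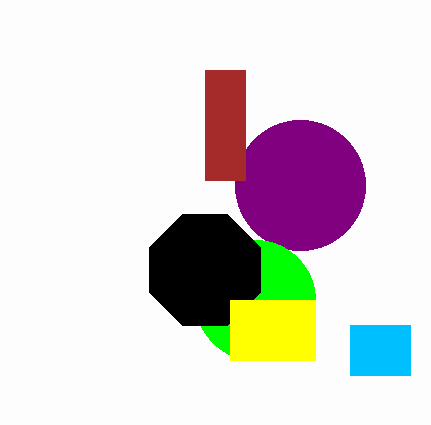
a_1 = 300
b_1 = 185
c_1 = 65
a_2 = 255
b_2 = 300
c_2 = 60
a_3 = 205
b_3 = 270
c_3 = 60
p_4 = 205
q_4 = 70
s_4 = 245
t_4 = 180
q_5 = 325
s_5 = 410
t_5 = 375
p_6 = 230
q_6 = 300
s_6 = 315
t_6 = 360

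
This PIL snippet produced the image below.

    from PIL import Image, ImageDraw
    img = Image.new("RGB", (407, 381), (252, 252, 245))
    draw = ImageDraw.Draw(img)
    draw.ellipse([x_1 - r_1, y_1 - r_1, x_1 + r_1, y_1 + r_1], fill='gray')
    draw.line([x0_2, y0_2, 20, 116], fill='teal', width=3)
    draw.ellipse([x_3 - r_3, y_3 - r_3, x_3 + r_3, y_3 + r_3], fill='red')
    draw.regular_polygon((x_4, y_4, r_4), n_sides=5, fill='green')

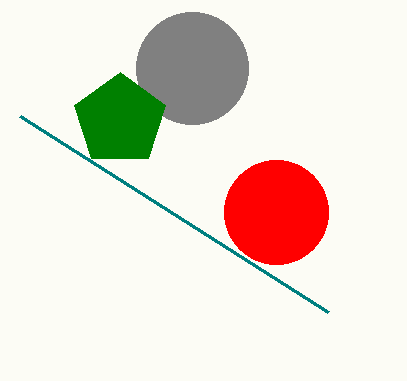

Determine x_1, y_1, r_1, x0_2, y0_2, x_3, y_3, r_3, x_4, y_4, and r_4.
x_1 = 192, y_1 = 68, r_1 = 56, x0_2 = 328, y0_2 = 312, x_3 = 276, y_3 = 212, r_3 = 52, x_4 = 120, y_4 = 120, r_4 = 48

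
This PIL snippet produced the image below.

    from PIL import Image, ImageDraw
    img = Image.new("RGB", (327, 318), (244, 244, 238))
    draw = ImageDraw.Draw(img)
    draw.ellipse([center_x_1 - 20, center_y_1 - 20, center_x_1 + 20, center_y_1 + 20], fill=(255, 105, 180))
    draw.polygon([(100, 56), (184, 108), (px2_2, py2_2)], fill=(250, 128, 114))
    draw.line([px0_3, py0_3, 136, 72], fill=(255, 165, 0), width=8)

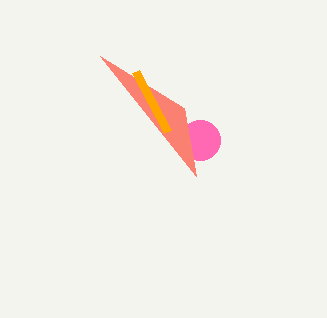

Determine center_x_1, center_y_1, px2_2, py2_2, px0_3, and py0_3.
center_x_1 = 200, center_y_1 = 140, px2_2 = 196, py2_2 = 176, px0_3 = 168, py0_3 = 132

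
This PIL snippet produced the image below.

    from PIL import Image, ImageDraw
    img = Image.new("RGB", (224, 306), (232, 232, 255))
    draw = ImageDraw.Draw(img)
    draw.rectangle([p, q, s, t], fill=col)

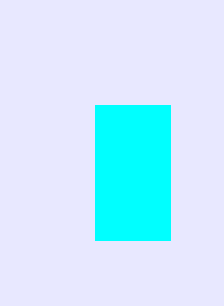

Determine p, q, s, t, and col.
p = 95; q = 105; s = 170; t = 240; col = 'cyan'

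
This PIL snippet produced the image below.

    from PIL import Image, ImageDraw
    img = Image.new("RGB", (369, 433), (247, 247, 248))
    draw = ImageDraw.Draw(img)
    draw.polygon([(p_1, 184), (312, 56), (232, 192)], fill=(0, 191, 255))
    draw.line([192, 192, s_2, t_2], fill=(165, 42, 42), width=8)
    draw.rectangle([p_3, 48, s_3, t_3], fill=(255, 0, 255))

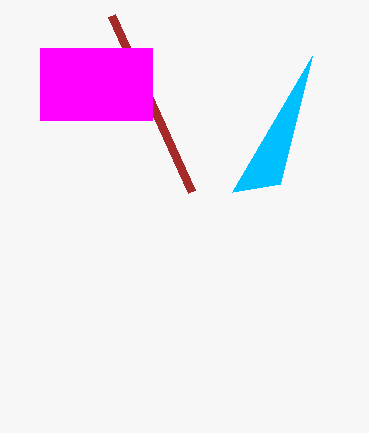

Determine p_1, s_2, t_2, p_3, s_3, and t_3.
p_1 = 280
s_2 = 112
t_2 = 16
p_3 = 40
s_3 = 152
t_3 = 120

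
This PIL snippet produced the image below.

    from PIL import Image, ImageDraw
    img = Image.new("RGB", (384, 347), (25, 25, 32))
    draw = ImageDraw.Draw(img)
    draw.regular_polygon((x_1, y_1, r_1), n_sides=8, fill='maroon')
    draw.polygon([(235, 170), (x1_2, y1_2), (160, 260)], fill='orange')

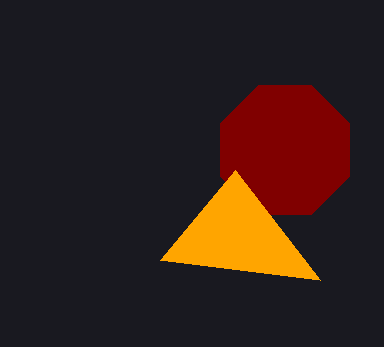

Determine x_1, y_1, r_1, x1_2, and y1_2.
x_1 = 285; y_1 = 150; r_1 = 70; x1_2 = 320; y1_2 = 280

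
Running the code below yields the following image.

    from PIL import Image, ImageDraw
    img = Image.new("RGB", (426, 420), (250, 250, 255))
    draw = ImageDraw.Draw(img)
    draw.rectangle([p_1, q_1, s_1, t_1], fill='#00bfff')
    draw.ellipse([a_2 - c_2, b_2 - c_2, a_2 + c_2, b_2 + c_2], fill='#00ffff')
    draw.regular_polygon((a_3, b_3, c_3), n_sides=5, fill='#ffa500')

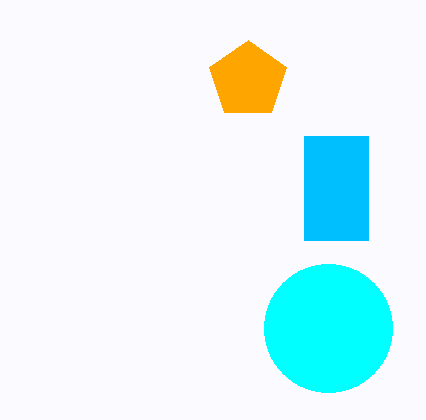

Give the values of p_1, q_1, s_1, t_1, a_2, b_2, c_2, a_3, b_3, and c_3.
p_1 = 304, q_1 = 136, s_1 = 368, t_1 = 240, a_2 = 328, b_2 = 328, c_2 = 64, a_3 = 248, b_3 = 80, c_3 = 40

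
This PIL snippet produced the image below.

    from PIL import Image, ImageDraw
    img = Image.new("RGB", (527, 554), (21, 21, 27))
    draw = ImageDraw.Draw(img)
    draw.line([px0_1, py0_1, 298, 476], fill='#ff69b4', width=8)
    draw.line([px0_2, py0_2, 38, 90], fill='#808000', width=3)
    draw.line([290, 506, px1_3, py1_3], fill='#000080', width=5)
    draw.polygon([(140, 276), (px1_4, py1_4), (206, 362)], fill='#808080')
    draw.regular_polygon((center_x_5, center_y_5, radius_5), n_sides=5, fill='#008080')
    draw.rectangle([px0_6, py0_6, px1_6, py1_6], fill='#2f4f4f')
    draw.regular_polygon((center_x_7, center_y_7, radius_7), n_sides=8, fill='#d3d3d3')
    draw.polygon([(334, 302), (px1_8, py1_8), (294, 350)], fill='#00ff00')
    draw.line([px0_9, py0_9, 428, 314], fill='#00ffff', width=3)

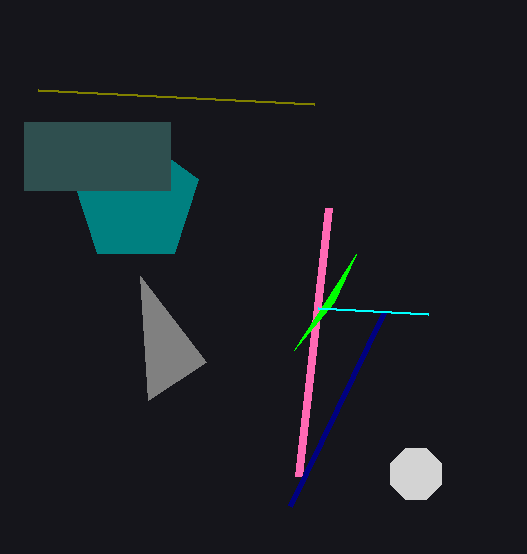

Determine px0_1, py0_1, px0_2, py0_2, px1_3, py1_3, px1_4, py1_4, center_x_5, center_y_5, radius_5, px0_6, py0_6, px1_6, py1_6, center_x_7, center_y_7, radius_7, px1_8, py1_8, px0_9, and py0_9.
px0_1 = 328; py0_1 = 208; px0_2 = 314; py0_2 = 104; px1_3 = 384; py1_3 = 312; px1_4 = 148; py1_4 = 400; center_x_5 = 136; center_y_5 = 200; radius_5 = 66; px0_6 = 24; py0_6 = 122; px1_6 = 170; py1_6 = 190; center_x_7 = 416; center_y_7 = 474; radius_7 = 28; px1_8 = 356; py1_8 = 254; px0_9 = 318; py0_9 = 308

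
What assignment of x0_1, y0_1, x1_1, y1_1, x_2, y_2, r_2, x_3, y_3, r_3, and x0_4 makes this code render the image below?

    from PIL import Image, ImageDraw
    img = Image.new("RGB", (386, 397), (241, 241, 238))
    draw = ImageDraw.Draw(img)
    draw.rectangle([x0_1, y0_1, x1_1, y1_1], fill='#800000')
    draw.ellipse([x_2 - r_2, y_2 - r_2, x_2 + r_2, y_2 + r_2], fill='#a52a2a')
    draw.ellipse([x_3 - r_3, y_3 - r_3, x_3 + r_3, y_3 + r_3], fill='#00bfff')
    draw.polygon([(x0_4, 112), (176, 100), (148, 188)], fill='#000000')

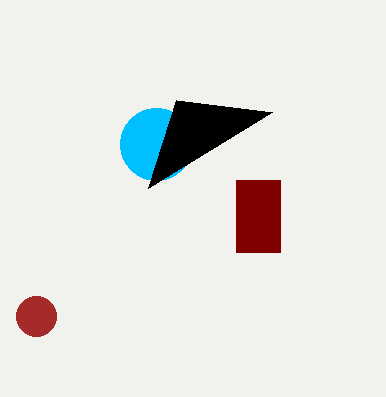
x0_1 = 236; y0_1 = 180; x1_1 = 280; y1_1 = 252; x_2 = 36; y_2 = 316; r_2 = 20; x_3 = 156; y_3 = 144; r_3 = 36; x0_4 = 272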